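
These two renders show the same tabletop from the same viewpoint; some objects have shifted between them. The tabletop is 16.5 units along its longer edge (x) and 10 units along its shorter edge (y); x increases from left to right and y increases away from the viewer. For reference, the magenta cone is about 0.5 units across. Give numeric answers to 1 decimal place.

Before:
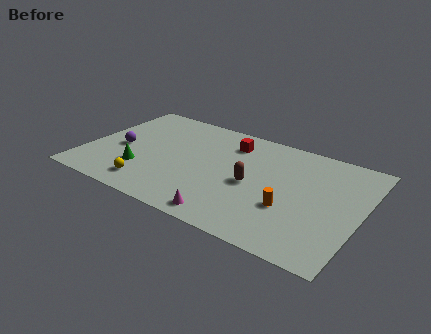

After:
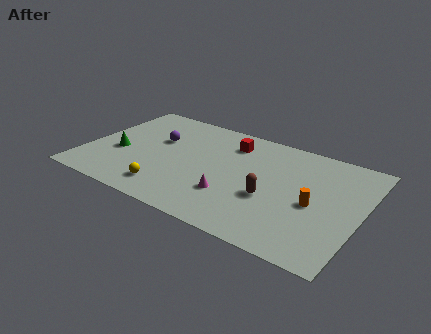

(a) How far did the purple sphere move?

2.7

The purple sphere moved from about (2.0, 4.5) to (4.0, 6.3), a distance of √(2.0² + 1.8²) ≈ 2.7.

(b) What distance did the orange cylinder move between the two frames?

1.6

The orange cylinder moved from about (12.5, 3.5) to (13.8, 4.5), a distance of √(1.3² + 1.0²) ≈ 1.6.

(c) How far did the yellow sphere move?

1.1

The yellow sphere was near (4.3, 1.7) before and (5.4, 1.8) after, so it travelled √(1.1² + 0.1²) ≈ 1.1 units.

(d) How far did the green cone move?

1.9

The green cone was near (3.6, 2.9) before and (2.0, 4.0) after, so it travelled √(1.6² + 1.1²) ≈ 1.9 units.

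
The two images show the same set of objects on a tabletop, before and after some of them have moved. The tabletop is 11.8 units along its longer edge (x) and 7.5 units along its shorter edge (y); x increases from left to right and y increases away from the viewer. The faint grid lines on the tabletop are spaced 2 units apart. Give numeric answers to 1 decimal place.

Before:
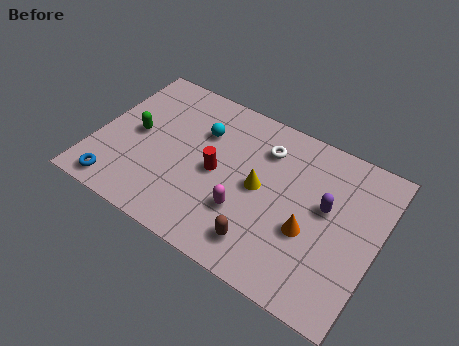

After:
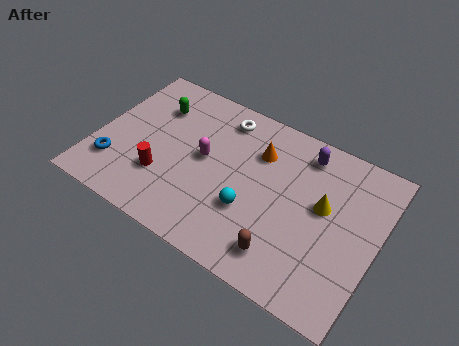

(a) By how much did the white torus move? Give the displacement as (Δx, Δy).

(-1.9, 0.6)

The white torus started near (6.8, 5.7) and ended near (4.9, 6.3).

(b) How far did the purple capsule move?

2.3

The purple capsule moved from about (9.6, 4.3) to (8.4, 6.3), a distance of √(1.2² + 2.0²) ≈ 2.3.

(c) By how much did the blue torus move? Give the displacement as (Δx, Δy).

(-0.3, 1.0)

The blue torus started near (1.3, 0.9) and ended near (1.0, 1.9).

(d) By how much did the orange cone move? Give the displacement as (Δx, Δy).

(-2.5, 2.5)

From the two frames, the orange cone sits at roughly (9.1, 2.9) before and (6.6, 5.4) after.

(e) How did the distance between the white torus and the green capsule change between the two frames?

-2.6

Before: roughly 5.5 units apart; after: 2.9. That's 2.6 units closer together.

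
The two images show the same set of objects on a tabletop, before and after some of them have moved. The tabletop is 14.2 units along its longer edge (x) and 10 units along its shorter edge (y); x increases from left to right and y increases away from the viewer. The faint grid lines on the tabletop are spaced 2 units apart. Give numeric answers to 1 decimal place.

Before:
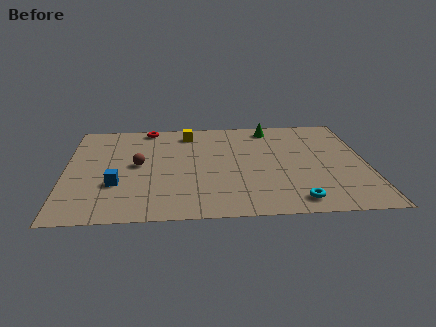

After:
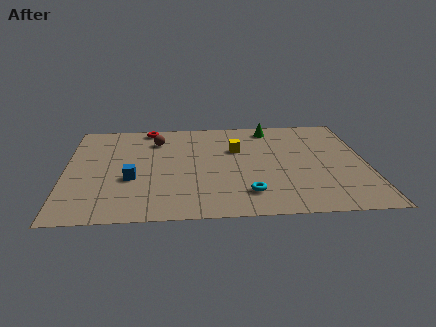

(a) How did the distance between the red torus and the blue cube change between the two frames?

-0.6

Before: roughly 6.0 units apart; after: 5.4. That's 0.6 units closer together.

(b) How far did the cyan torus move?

2.3

The cyan torus was near (10.7, 1.3) before and (8.5, 2.1) after, so it travelled √(2.2² + 0.8²) ≈ 2.3 units.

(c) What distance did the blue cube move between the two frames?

0.9

From (2.4, 3.3) to (3.1, 3.8), the blue cube covered √(0.7² + 0.5²) ≈ 0.9 units.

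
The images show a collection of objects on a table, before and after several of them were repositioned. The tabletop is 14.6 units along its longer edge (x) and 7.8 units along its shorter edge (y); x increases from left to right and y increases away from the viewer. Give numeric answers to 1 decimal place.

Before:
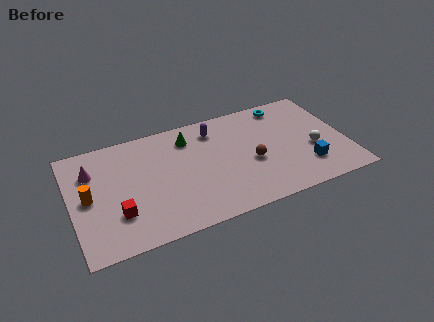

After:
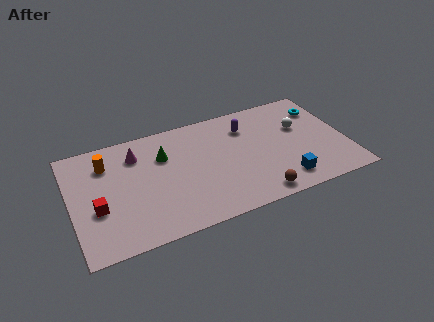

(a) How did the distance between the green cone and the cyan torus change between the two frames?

+3.3

Before: roughly 5.3 units apart; after: 8.6. That's 3.3 units further apart.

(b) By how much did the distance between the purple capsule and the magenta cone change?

-0.7

The distance was about 6.6 in the first image and 5.9 in the second, so they moved 0.7 units closer together.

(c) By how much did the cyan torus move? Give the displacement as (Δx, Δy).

(1.9, -0.9)

The cyan torus started near (11.7, 6.8) and ended near (13.6, 5.9).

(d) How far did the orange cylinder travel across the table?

2.3

From (0.9, 3.9) to (2.0, 5.9), the orange cylinder covered √(1.1² + 2.0²) ≈ 2.3 units.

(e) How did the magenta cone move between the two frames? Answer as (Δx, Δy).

(2.4, 0.4)

From the two frames, the magenta cone sits at roughly (1.2, 5.6) before and (3.6, 6.0) after.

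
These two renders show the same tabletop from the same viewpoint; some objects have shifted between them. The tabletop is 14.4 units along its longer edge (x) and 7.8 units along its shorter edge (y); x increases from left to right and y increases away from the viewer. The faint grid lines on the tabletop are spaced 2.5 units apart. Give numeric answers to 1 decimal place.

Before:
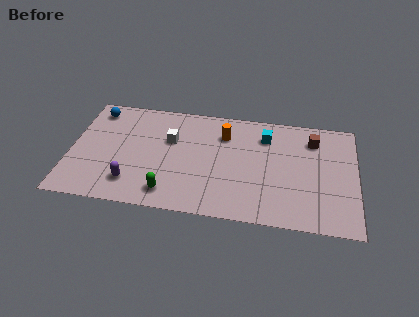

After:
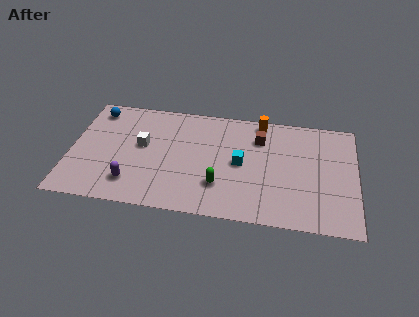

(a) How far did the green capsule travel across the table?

2.7

From (5.1, 1.3) to (7.6, 2.2), the green capsule covered √(2.5² + 0.9²) ≈ 2.7 units.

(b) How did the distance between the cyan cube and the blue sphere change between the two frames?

-0.7

Before: roughly 8.7 units apart; after: 8.0. That's 0.7 units closer together.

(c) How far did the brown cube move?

2.7

From (12.2, 6.1) to (9.5, 5.8), the brown cube covered √(2.7² + 0.3²) ≈ 2.7 units.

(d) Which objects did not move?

the blue sphere and the purple capsule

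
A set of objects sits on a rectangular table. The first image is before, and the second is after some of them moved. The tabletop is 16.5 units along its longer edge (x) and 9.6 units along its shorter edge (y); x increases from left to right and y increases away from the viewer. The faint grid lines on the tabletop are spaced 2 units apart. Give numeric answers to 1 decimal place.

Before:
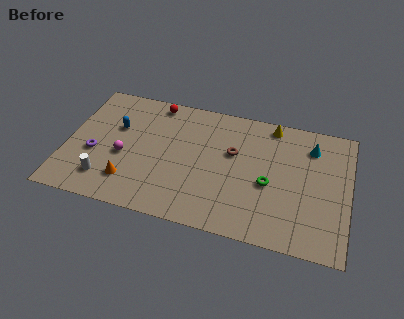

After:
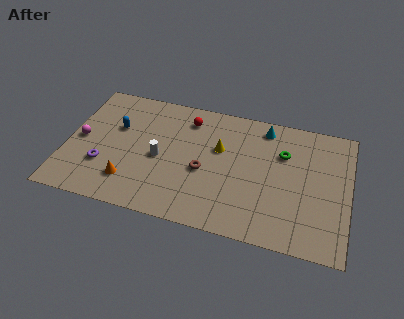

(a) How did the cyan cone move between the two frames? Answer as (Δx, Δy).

(-2.8, 0.8)

The cyan cone started near (14.2, 7.5) and ended near (11.4, 8.3).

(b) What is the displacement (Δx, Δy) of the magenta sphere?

(-2.6, 0.7)

The magenta sphere was at about (3.4, 4.0) and moved to about (0.8, 4.7).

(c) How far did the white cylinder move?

3.8

The white cylinder moved from about (2.5, 2.0) to (5.5, 4.4), a distance of √(3.0² + 2.4²) ≈ 3.8.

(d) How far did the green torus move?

2.6

The green torus moved from about (11.9, 4.1) to (12.6, 6.6), a distance of √(0.7² + 2.5²) ≈ 2.6.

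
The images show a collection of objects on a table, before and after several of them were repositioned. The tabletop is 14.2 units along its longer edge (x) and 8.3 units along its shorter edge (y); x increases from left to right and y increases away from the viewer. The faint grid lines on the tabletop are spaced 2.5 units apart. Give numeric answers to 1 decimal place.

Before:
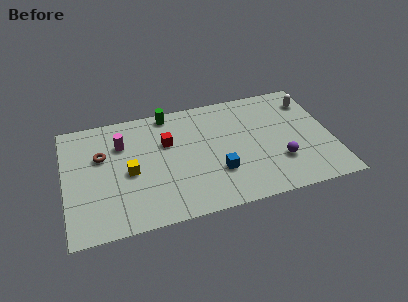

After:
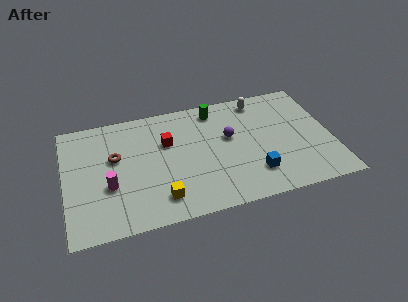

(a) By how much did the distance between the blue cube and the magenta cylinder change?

+1.8

Before: roughly 5.9 units apart; after: 7.7. That's 1.8 units further apart.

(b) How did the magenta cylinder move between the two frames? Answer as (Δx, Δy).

(-0.8, -2.8)

The magenta cylinder started near (3.1, 5.9) and ended near (2.3, 3.1).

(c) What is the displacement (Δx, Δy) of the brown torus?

(0.7, -0.3)

The brown torus was at about (2.0, 5.3) and moved to about (2.7, 5.0).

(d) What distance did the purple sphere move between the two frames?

3.5

The purple sphere moved from about (11.3, 2.5) to (8.8, 4.9), a distance of √(2.5² + 2.4²) ≈ 3.5.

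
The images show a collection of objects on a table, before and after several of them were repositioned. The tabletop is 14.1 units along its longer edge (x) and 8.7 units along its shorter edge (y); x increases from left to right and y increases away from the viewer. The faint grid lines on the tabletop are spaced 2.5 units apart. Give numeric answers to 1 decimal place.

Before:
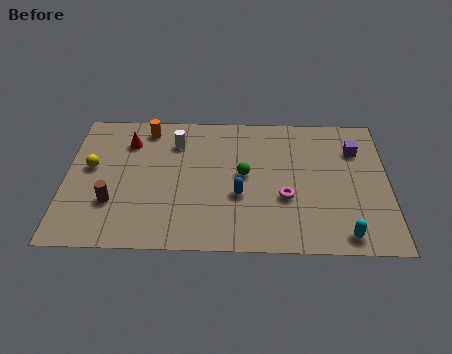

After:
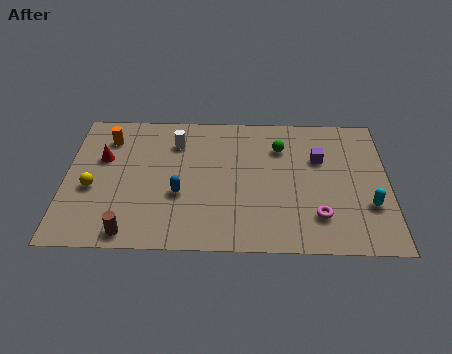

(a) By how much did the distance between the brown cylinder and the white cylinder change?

+1.3

Before: roughly 4.7 units apart; after: 6.0. That's 1.3 units further apart.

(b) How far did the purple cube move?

1.7

From (12.7, 6.3) to (11.1, 5.7), the purple cube covered √(1.6² + 0.6²) ≈ 1.7 units.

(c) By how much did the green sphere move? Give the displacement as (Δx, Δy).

(1.6, 1.8)

The green sphere started near (7.8, 4.6) and ended near (9.4, 6.4).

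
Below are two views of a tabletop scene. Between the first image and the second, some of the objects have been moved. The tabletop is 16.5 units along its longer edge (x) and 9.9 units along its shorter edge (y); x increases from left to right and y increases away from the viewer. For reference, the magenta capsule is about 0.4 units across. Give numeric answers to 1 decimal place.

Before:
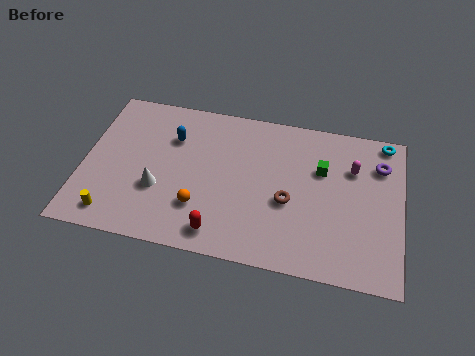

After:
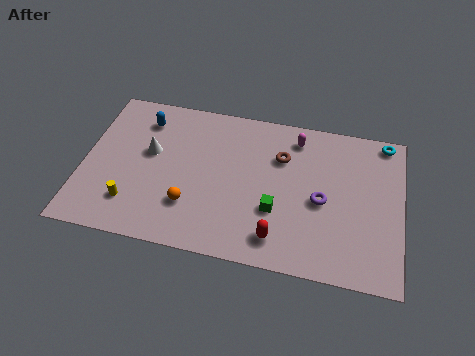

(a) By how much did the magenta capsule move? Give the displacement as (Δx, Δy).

(-3.0, 1.4)

The magenta capsule was at about (13.9, 6.9) and moved to about (10.9, 8.3).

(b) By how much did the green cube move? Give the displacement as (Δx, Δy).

(-2.2, -3.1)

From the two frames, the green cube sits at roughly (12.3, 6.5) before and (10.1, 3.4) after.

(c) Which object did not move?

the cyan torus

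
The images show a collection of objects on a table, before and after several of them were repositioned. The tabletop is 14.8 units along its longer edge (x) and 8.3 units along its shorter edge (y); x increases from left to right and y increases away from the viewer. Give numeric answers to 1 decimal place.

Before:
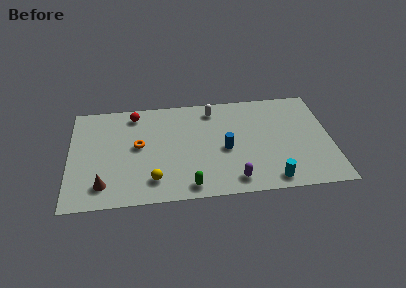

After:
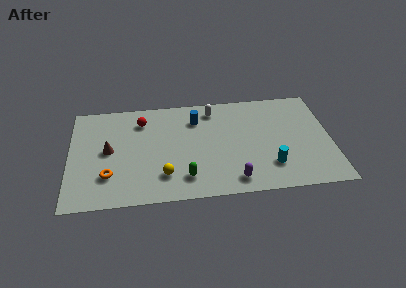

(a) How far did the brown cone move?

2.7

From (1.9, 1.6) to (2.2, 4.3), the brown cone covered √(0.3² + 2.7²) ≈ 2.7 units.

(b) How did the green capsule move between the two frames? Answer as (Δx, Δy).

(-0.2, 0.7)

The green capsule started near (6.7, 1.0) and ended near (6.5, 1.7).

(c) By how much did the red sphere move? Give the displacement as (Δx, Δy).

(0.4, -0.6)

The red sphere was at about (3.7, 7.1) and moved to about (4.1, 6.5).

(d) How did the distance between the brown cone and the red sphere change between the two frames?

-2.9

They were about 5.8 units apart before and 2.9 after — 2.9 units closer together.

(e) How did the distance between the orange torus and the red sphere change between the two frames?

+2.0

Before: roughly 2.6 units apart; after: 4.6. That's 2.0 units further apart.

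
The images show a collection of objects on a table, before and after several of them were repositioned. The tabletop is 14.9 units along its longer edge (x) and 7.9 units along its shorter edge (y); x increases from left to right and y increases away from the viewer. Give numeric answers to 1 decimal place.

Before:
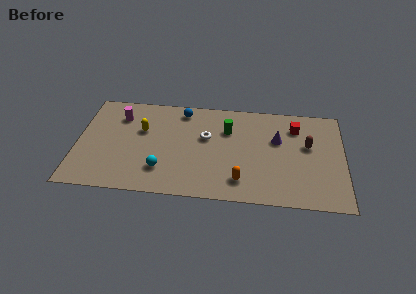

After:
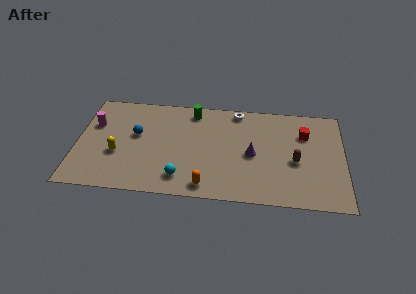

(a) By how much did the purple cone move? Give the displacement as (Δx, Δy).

(-1.4, -1.3)

The purple cone started near (11.2, 5.0) and ended near (9.8, 3.7).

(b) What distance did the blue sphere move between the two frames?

3.3

From (5.8, 6.8) to (3.3, 4.6), the blue sphere covered √(2.5² + 2.2²) ≈ 3.3 units.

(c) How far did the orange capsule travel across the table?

2.0

The orange capsule moved from about (9.2, 1.6) to (7.3, 1.0), a distance of √(1.9² + 0.6²) ≈ 2.0.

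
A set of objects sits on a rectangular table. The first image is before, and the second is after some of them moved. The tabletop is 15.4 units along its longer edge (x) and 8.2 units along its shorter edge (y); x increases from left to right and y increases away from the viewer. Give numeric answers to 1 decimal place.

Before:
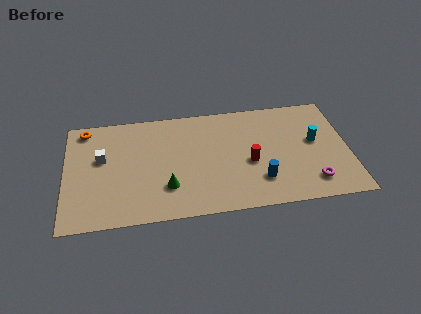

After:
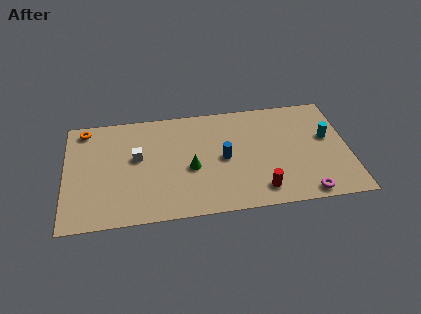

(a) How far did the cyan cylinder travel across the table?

0.7

The cyan cylinder was near (13.6, 4.6) before and (14.3, 4.8) after, so it travelled √(0.7² + 0.2²) ≈ 0.7 units.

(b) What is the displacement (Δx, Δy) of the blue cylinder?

(-1.9, 1.9)

The blue cylinder was at about (10.5, 2.1) and moved to about (8.6, 4.0).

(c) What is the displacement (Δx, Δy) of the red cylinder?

(0.5, -2.1)

The red cylinder was at about (10.0, 3.5) and moved to about (10.5, 1.4).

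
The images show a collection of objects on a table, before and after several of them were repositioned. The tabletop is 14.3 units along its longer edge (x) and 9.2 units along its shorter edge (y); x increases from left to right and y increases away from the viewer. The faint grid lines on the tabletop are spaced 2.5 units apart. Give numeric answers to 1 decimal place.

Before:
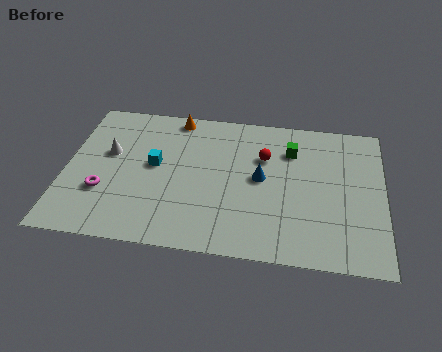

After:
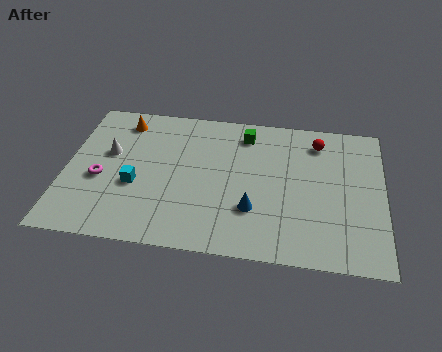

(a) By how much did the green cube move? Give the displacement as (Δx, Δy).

(-2.1, 0.8)

From the two frames, the green cube sits at roughly (10.1, 6.8) before and (8.0, 7.6) after.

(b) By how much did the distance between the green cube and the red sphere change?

+2.0

The distance was about 1.3 in the first image and 3.3 in the second, so they moved 2.0 units further apart.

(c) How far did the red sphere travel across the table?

2.7

From (8.9, 6.2) to (11.3, 7.5), the red sphere covered √(2.4² + 1.3²) ≈ 2.7 units.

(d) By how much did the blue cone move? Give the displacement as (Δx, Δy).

(-0.3, -2.0)

From the two frames, the blue cone sits at roughly (8.8, 4.8) before and (8.5, 2.8) after.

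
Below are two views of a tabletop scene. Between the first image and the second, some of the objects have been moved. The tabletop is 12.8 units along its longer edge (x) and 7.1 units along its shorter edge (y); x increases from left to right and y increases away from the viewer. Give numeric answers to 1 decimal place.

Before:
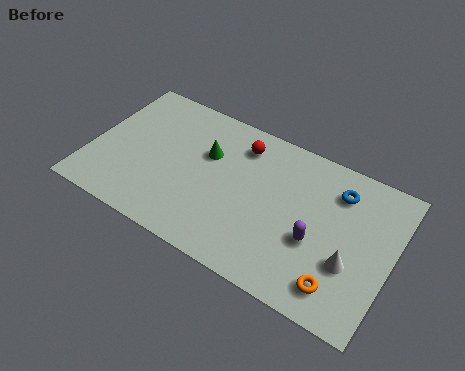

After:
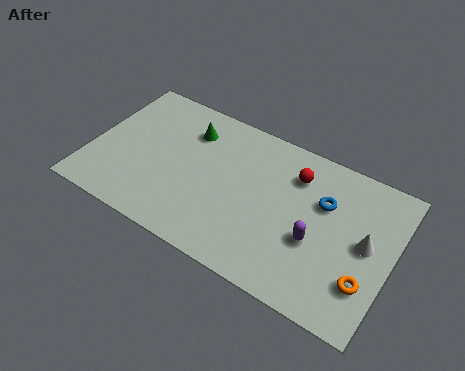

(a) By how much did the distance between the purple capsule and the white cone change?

+0.7

The distance was about 1.5 in the first image and 2.2 in the second, so they moved 0.7 units further apart.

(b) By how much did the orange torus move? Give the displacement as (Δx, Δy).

(1.0, 0.7)

The orange torus was at about (10.9, 1.3) and moved to about (11.9, 2.0).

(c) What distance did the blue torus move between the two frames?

0.9

From (10.3, 5.5) to (9.8, 4.7), the blue torus covered √(0.5² + 0.8²) ≈ 0.9 units.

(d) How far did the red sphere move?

2.4

The red sphere moved from about (6.1, 5.7) to (8.5, 5.4), a distance of √(2.4² + 0.3²) ≈ 2.4.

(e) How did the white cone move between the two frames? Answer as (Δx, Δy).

(0.5, 1.2)

The white cone started near (11.2, 2.5) and ended near (11.7, 3.7).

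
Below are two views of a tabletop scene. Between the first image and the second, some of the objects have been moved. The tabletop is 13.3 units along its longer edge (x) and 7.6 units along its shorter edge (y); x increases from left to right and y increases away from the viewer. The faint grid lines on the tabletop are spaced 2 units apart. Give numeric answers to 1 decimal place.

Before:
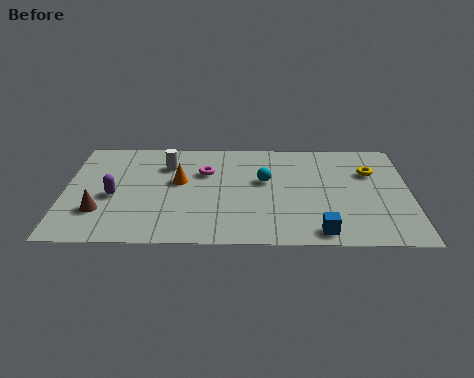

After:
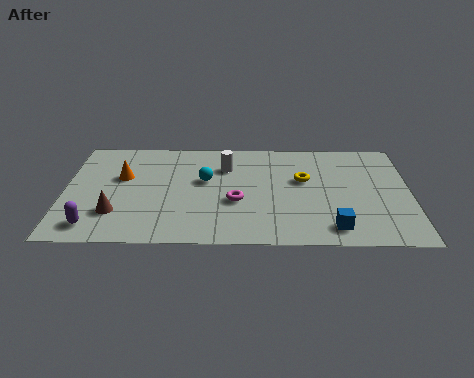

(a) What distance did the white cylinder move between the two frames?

2.3

The white cylinder moved from about (3.9, 5.6) to (6.2, 5.5), a distance of √(2.3² + 0.1²) ≈ 2.3.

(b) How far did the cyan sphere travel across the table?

2.3

The cyan sphere was near (7.7, 4.5) before and (5.4, 4.5) after, so it travelled √(2.3² + 0.0²) ≈ 2.3 units.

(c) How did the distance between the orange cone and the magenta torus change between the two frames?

+3.5

The distance was about 1.2 in the first image and 4.7 in the second, so they moved 3.5 units further apart.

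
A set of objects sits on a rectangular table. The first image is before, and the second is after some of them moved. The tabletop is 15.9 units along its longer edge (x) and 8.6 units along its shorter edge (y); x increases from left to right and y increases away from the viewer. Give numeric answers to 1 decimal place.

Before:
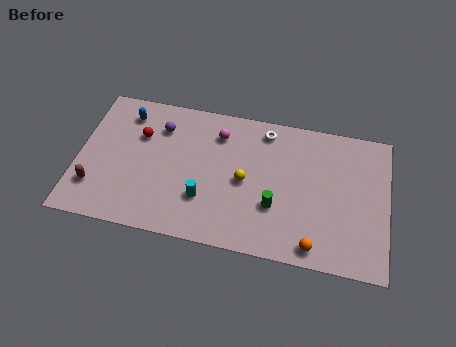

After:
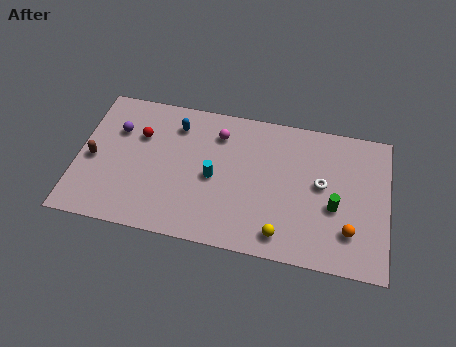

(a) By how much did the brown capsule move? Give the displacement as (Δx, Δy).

(-0.2, 1.7)

The brown capsule started near (1.0, 2.2) and ended near (0.8, 3.9).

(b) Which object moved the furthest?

the white torus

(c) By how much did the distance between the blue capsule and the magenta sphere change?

-2.6

Before: roughly 4.8 units apart; after: 2.2. That's 2.6 units closer together.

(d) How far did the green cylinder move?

3.1

The green cylinder moved from about (10.2, 2.9) to (13.2, 3.5), a distance of √(3.0² + 0.6²) ≈ 3.1.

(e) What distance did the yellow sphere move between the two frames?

3.4

The yellow sphere was near (8.6, 4.1) before and (10.6, 1.3) after, so it travelled √(2.0² + 2.8²) ≈ 3.4 units.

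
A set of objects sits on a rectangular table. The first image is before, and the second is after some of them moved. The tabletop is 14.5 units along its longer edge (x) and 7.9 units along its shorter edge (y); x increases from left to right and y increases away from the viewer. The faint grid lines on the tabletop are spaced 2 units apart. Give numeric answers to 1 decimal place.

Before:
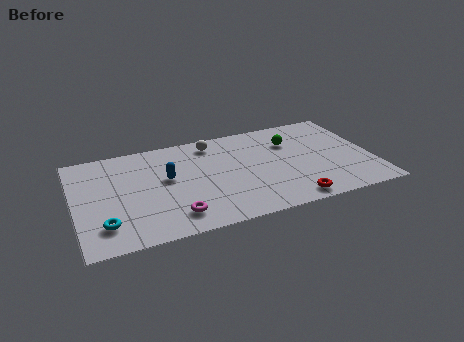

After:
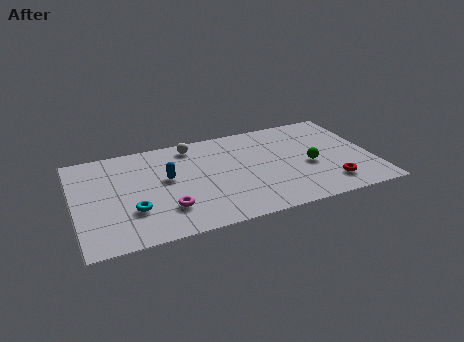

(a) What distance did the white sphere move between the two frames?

1.0

The white sphere was near (6.9, 6.7) before and (5.9, 6.8) after, so it travelled √(1.0² + 0.1²) ≈ 1.0 units.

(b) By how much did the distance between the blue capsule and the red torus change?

+1.5

The distance was about 6.7 in the first image and 8.2 in the second, so they moved 1.5 units further apart.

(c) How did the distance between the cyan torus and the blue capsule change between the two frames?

-1.5

They were about 4.2 units apart before and 2.7 after — 1.5 units closer together.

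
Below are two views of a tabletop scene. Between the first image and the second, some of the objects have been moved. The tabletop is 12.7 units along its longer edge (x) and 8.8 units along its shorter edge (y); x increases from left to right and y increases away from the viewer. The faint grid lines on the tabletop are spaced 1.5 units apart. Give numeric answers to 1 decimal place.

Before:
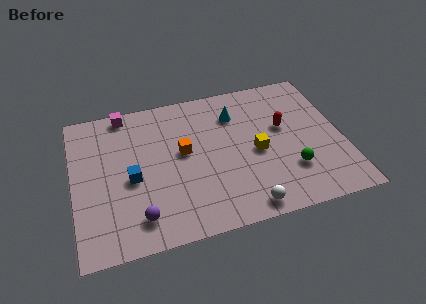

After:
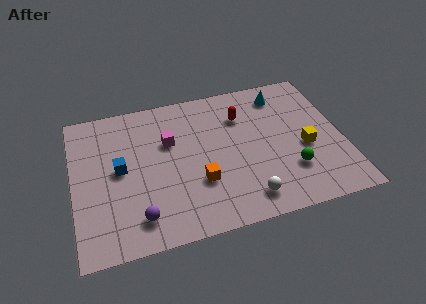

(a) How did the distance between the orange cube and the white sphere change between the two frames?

-2.2

The distance was about 4.8 in the first image and 2.6 in the second, so they moved 2.2 units closer together.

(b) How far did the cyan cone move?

2.4

From (7.8, 6.6) to (10.1, 7.3), the cyan cone covered √(2.3² + 0.7²) ≈ 2.4 units.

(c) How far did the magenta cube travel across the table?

3.0

The magenta cube moved from about (2.6, 8.0) to (4.6, 5.7), a distance of √(2.0² + 2.3²) ≈ 3.0.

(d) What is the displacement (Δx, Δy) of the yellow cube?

(2.3, -0.3)

From the two frames, the yellow cube sits at roughly (8.6, 4.0) before and (10.9, 3.7) after.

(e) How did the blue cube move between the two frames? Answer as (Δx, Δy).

(-0.5, 0.7)

The blue cube was at about (2.7, 3.9) and moved to about (2.2, 4.6).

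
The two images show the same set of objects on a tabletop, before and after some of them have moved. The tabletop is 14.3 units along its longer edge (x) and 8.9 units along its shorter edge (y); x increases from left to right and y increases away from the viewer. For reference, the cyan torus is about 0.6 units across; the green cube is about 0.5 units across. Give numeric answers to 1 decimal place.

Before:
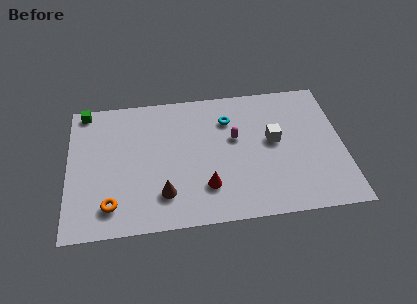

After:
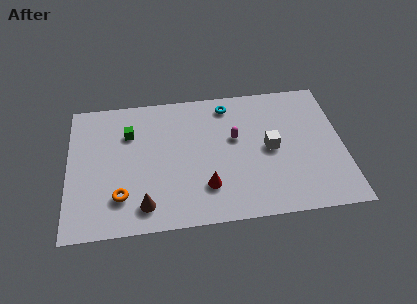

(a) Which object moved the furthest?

the green cube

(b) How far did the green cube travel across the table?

2.9

The green cube was near (0.9, 8.1) before and (3.2, 6.3) after, so it travelled √(2.3² + 1.8²) ≈ 2.9 units.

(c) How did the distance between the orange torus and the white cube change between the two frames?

-1.0

They were about 9.1 units apart before and 8.1 after — 1.0 units closer together.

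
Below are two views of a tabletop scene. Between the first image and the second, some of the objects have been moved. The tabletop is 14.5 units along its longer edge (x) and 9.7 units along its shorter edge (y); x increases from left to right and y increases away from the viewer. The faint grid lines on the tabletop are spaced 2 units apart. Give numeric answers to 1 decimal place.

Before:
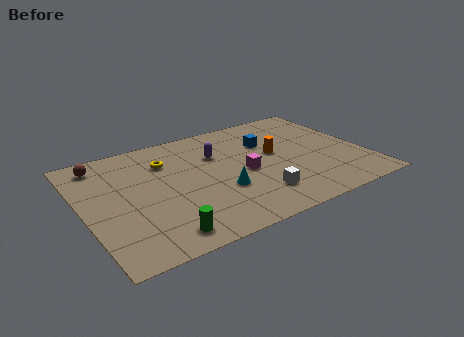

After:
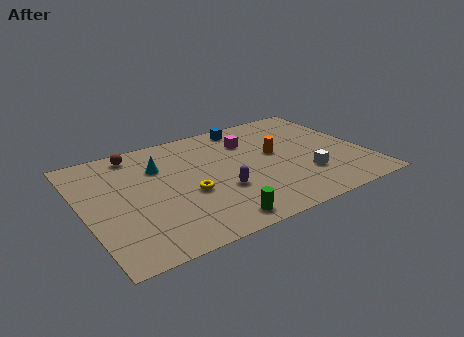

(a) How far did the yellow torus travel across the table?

3.3

The yellow torus was near (4.5, 7.1) before and (5.2, 3.9) after, so it travelled √(0.7² + 3.2²) ≈ 3.3 units.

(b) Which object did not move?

the orange cylinder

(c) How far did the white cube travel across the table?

2.7

The white cube moved from about (8.5, 2.2) to (11.1, 2.8), a distance of √(2.6² + 0.6²) ≈ 2.7.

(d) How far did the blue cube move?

2.2

From (9.8, 6.6) to (9.0, 8.6), the blue cube covered √(0.8² + 2.0²) ≈ 2.2 units.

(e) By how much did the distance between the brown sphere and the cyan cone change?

-5.4

The distance was about 7.4 in the first image and 2.0 in the second, so they moved 5.4 units closer together.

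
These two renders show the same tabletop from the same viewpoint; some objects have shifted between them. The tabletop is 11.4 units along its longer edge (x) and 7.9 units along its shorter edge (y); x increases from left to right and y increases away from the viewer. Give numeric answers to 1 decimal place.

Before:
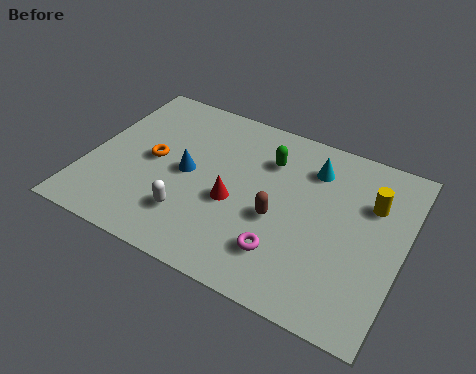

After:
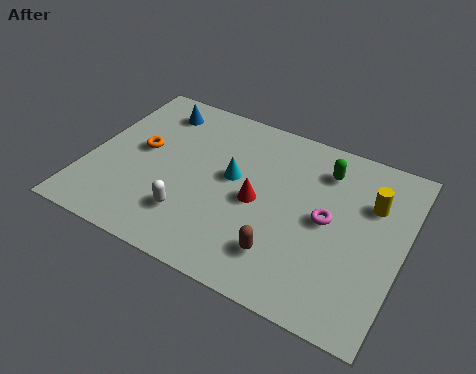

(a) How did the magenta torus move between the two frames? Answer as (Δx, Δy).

(1.3, 2.1)

The magenta torus started near (7.4, 1.9) and ended near (8.7, 4.0).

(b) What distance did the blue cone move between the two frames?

3.1

The blue cone was near (3.6, 3.9) before and (2.0, 6.5) after, so it travelled √(1.6² + 2.6²) ≈ 3.1 units.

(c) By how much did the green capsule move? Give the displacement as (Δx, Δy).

(2.0, 0.4)

The green capsule started near (6.3, 5.8) and ended near (8.3, 6.2).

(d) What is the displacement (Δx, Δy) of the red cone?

(0.8, 0.4)

The red cone was at about (5.4, 3.3) and moved to about (6.2, 3.7).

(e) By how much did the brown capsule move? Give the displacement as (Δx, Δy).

(0.4, -1.5)

From the two frames, the brown capsule sits at roughly (7.0, 3.3) before and (7.4, 1.8) after.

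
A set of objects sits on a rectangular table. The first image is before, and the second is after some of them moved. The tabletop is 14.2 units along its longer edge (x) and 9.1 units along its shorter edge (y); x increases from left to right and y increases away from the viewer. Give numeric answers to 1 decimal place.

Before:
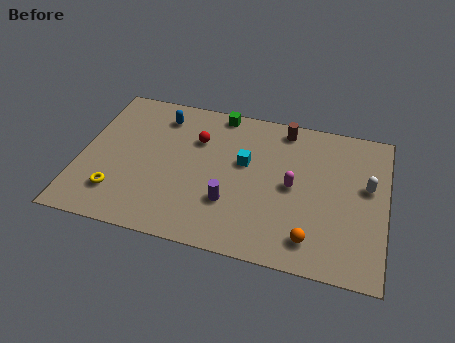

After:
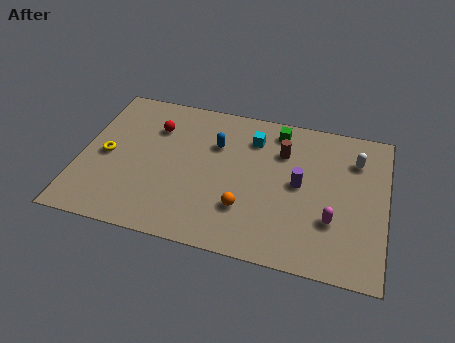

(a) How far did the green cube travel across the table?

2.8

The green cube moved from about (6.2, 8.3) to (9.0, 7.8), a distance of √(2.8² + 0.5²) ≈ 2.8.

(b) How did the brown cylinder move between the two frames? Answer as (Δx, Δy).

(0.0, -1.5)

The brown cylinder started near (9.3, 8.0) and ended near (9.3, 6.5).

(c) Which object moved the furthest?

the purple cylinder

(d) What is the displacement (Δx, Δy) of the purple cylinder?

(3.1, 1.9)

The purple cylinder was at about (7.1, 2.8) and moved to about (10.2, 4.7).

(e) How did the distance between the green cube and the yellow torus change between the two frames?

+1.0

The distance was about 7.5 in the first image and 8.5 in the second, so they moved 1.0 units further apart.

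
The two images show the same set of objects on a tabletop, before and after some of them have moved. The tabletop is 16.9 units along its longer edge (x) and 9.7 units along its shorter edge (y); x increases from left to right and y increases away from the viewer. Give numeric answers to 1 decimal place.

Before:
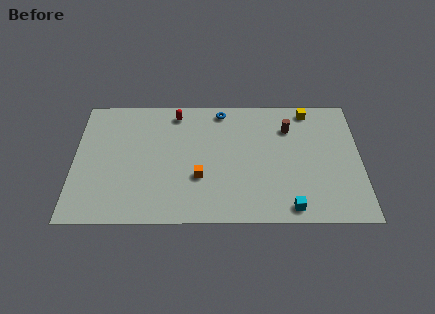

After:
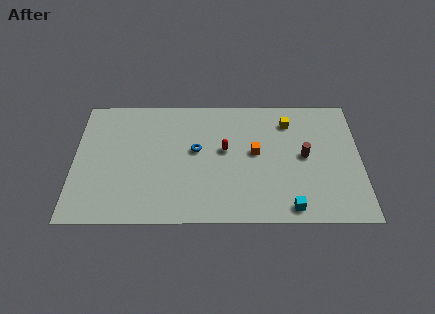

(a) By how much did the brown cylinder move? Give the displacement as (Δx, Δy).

(0.9, -2.2)

The brown cylinder was at about (12.7, 7.2) and moved to about (13.6, 5.0).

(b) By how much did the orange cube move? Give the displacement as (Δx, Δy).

(3.3, 1.9)

The orange cube was at about (7.4, 3.4) and moved to about (10.7, 5.3).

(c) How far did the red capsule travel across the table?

4.1

The red capsule was near (6.0, 8.4) before and (8.9, 5.5) after, so it travelled √(2.9² + 2.9²) ≈ 4.1 units.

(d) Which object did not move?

the cyan cube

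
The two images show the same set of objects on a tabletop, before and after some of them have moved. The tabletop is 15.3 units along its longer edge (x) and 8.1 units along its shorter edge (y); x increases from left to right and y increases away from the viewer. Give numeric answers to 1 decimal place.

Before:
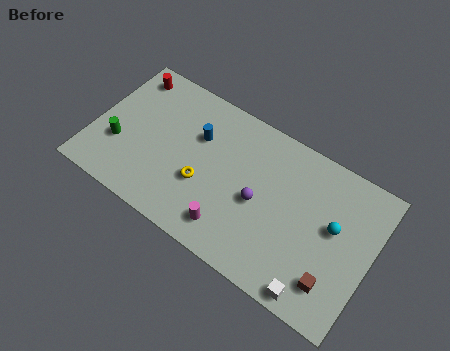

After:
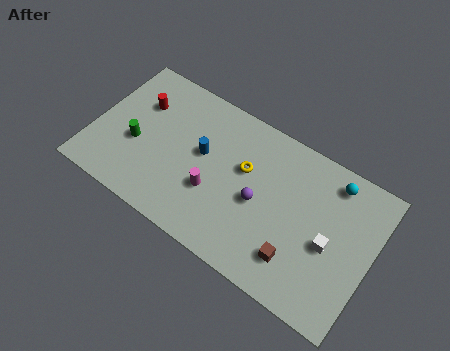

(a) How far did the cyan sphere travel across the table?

2.3

From (13.2, 4.6) to (12.8, 6.9), the cyan sphere covered √(0.4² + 2.3²) ≈ 2.3 units.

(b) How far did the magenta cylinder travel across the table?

1.8

From (8.0, 1.5) to (6.8, 2.9), the magenta cylinder covered √(1.2² + 1.4²) ≈ 1.8 units.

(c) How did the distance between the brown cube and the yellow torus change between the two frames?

-2.9

Before: roughly 7.5 units apart; after: 4.6. That's 2.9 units closer together.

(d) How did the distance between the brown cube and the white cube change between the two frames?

+1.0

They were about 1.3 units apart before and 2.3 after — 1.0 units further apart.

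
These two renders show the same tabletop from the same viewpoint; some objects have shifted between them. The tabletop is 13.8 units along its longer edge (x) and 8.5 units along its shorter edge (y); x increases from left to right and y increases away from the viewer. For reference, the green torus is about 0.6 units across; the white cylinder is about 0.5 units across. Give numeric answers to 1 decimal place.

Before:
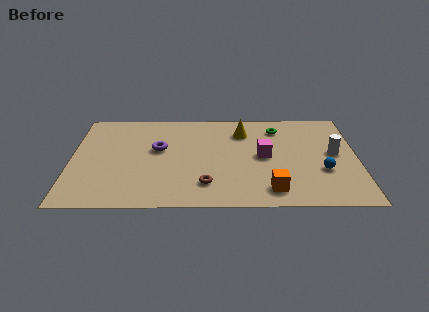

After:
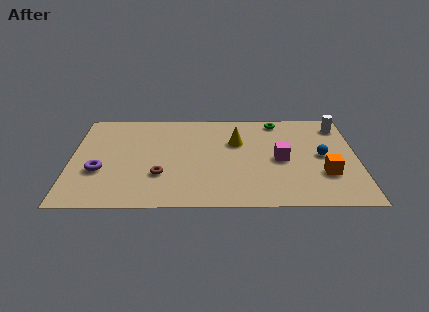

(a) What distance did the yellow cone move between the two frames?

0.9

The yellow cone was near (8.3, 6.5) before and (8.0, 5.6) after, so it travelled √(0.3² + 0.9²) ≈ 0.9 units.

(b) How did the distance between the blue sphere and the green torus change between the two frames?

-0.5

Before: roughly 4.3 units apart; after: 3.8. That's 0.5 units closer together.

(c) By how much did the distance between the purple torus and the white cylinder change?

+3.7

Before: roughly 8.5 units apart; after: 12.2. That's 3.7 units further apart.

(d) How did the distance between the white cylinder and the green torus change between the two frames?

-0.5

Before: roughly 3.5 units apart; after: 3.0. That's 0.5 units closer together.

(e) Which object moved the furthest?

the purple torus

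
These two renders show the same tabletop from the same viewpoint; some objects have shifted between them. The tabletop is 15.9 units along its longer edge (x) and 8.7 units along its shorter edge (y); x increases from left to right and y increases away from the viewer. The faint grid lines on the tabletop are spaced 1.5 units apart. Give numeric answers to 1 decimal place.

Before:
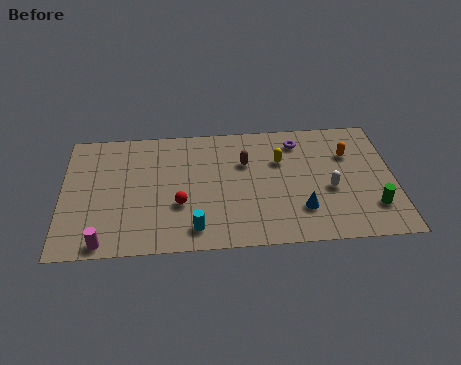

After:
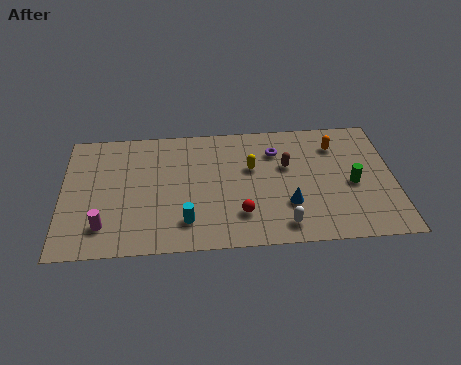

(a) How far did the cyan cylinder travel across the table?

0.6

The cyan cylinder was near (6.3, 1.4) before and (5.9, 1.9) after, so it travelled √(0.4² + 0.5²) ≈ 0.6 units.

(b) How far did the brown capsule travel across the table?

2.0

From (8.8, 5.8) to (10.8, 5.4), the brown capsule covered √(2.0² + 0.4²) ≈ 2.0 units.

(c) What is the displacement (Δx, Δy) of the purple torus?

(-1.1, -0.6)

From the two frames, the purple torus sits at roughly (11.4, 7.1) before and (10.3, 6.5) after.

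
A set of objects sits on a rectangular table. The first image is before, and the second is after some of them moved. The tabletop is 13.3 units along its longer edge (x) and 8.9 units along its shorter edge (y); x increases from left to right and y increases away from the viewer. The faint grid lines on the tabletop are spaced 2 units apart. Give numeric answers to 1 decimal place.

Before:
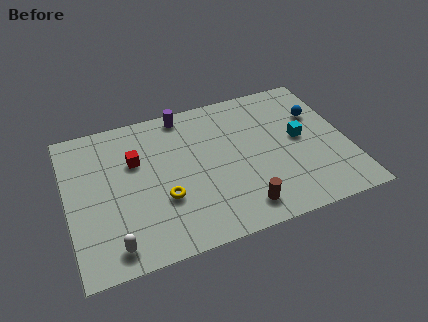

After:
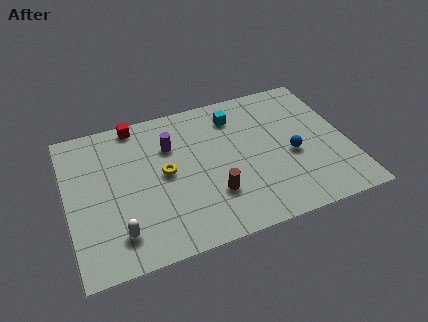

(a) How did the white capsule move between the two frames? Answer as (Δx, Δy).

(0.3, 0.6)

The white capsule started near (1.9, 1.2) and ended near (2.2, 1.8).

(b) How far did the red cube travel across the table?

2.3

From (3.3, 5.8) to (3.5, 8.1), the red cube covered √(0.2² + 2.3²) ≈ 2.3 units.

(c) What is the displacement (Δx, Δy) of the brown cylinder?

(-1.2, 1.2)

The brown cylinder started near (7.9, 1.4) and ended near (6.7, 2.6).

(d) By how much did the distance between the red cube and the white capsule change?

+1.6

The distance was about 4.8 in the first image and 6.4 in the second, so they moved 1.6 units further apart.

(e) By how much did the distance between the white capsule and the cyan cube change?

-1.8

The distance was about 9.8 in the first image and 8.0 in the second, so they moved 1.8 units closer together.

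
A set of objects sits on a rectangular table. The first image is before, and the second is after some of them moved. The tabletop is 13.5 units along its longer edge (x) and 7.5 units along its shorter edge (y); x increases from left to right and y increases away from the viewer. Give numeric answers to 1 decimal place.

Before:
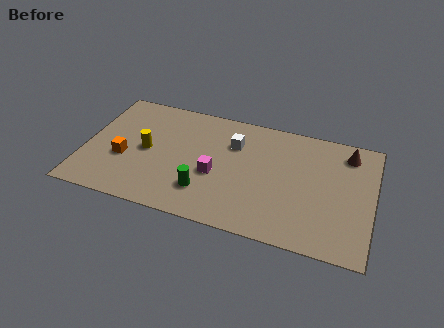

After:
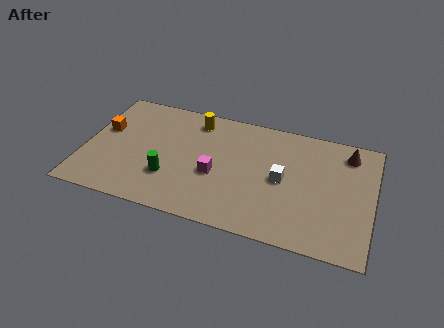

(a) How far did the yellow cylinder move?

3.3

The yellow cylinder moved from about (2.9, 3.7) to (5.0, 6.3), a distance of √(2.1² + 2.6²) ≈ 3.3.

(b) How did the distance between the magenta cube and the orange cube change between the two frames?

+1.3

They were about 4.3 units apart before and 5.6 after — 1.3 units further apart.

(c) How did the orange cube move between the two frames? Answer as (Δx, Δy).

(-1.1, 1.6)

From the two frames, the orange cube sits at roughly (1.9, 2.9) before and (0.8, 4.5) after.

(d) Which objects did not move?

the brown cone and the magenta cube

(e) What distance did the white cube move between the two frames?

2.9

The white cube was near (6.9, 5.3) before and (9.3, 3.7) after, so it travelled √(2.4² + 1.6²) ≈ 2.9 units.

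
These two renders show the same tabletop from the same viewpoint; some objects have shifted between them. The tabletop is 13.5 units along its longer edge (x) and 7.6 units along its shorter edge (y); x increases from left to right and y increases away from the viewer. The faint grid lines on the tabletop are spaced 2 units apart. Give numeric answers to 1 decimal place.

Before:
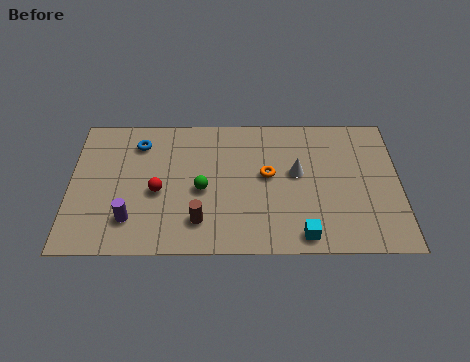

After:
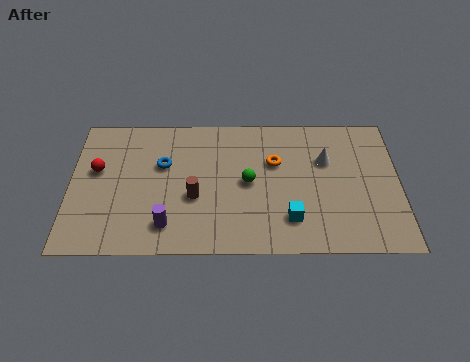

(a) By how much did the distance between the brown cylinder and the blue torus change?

-2.8

They were about 5.0 units apart before and 2.2 after — 2.8 units closer together.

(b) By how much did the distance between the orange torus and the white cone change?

+0.9

The distance was about 1.2 in the first image and 2.1 in the second, so they moved 0.9 units further apart.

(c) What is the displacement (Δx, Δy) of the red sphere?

(-2.5, 1.2)

From the two frames, the red sphere sits at roughly (3.6, 3.3) before and (1.1, 4.5) after.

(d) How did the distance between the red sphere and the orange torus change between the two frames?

+2.7

Before: roughly 4.6 units apart; after: 7.3. That's 2.7 units further apart.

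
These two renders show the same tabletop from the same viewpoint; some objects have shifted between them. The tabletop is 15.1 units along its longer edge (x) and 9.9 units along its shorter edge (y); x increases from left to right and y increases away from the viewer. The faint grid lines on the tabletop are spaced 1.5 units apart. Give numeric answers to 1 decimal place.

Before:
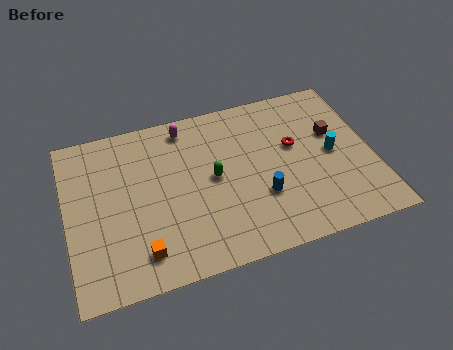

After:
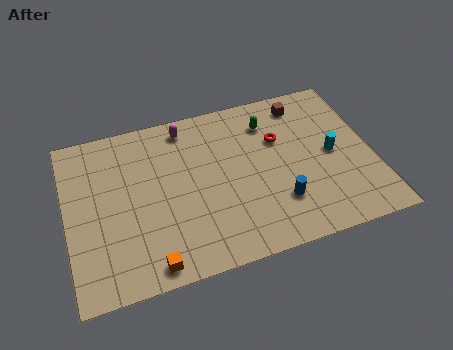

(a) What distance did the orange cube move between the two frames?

0.9

The orange cube was near (3.4, 1.8) before and (3.8, 1.0) after, so it travelled √(0.4² + 0.8²) ≈ 0.9 units.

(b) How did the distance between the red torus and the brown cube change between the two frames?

+0.4

The distance was about 2.0 in the first image and 2.4 in the second, so they moved 0.4 units further apart.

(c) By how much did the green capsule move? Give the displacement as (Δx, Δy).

(3.0, 2.6)

The green capsule started near (7.2, 5.1) and ended near (10.2, 7.7).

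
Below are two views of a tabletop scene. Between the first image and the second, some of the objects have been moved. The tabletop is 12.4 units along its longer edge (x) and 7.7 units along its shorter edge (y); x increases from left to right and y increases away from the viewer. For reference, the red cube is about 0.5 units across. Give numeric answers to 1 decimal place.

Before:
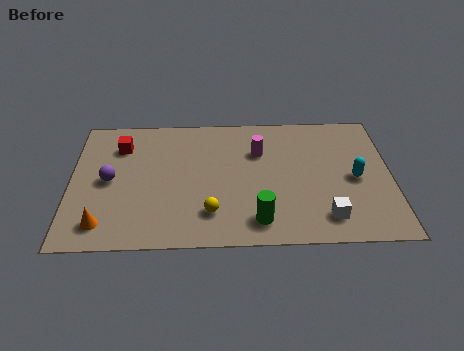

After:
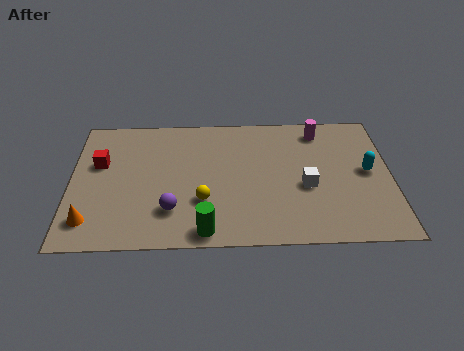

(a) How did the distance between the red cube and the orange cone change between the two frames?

-1.2

The distance was about 4.5 in the first image and 3.3 in the second, so they moved 1.2 units closer together.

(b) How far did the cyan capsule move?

0.6

The cyan capsule moved from about (11.0, 3.6) to (11.5, 4.0), a distance of √(0.5² + 0.4²) ≈ 0.6.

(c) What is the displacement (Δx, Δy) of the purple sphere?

(2.4, -1.8)

The purple sphere was at about (1.5, 3.8) and moved to about (3.9, 2.0).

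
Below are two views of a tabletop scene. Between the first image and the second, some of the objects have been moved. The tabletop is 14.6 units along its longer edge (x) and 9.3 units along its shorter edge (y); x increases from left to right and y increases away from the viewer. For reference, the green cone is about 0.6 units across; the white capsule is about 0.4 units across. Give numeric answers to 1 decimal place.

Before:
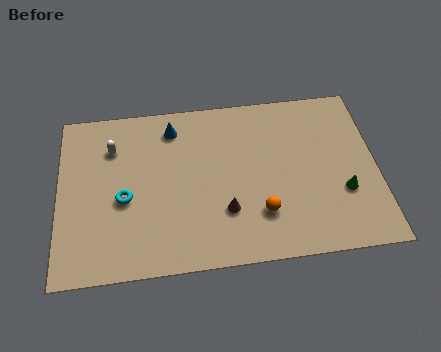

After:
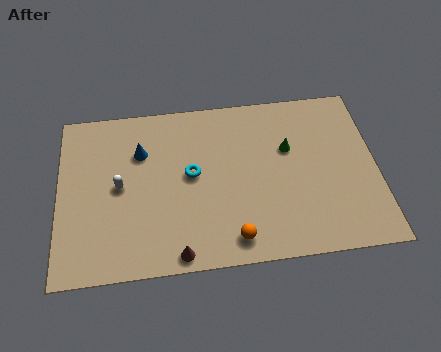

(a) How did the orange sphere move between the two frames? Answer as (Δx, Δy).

(-1.3, -1.2)

The orange sphere started near (9.2, 2.5) and ended near (7.9, 1.3).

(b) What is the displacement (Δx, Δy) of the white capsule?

(0.3, -2.2)

The white capsule started near (2.5, 6.9) and ended near (2.8, 4.7).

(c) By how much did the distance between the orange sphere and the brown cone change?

+0.9

The distance was about 1.6 in the first image and 2.5 in the second, so they moved 0.9 units further apart.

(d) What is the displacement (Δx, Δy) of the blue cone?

(-1.5, -1.2)

The blue cone started near (5.3, 7.7) and ended near (3.8, 6.5).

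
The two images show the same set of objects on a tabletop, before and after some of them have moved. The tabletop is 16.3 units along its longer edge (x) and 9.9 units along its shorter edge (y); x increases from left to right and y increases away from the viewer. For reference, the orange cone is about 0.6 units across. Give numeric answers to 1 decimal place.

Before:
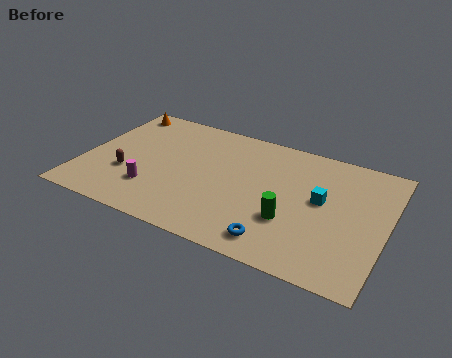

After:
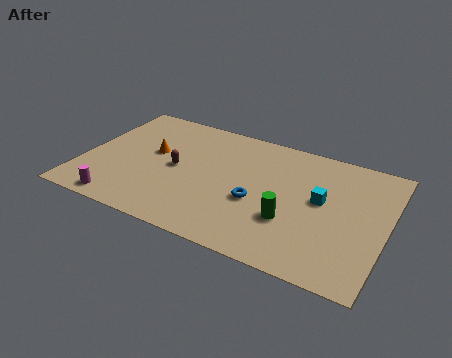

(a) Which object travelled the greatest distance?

the orange cone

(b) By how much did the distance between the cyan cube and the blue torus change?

-0.8

They were about 4.4 units apart before and 3.6 after — 0.8 units closer together.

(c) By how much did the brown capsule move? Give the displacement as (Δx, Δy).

(2.5, 1.5)

The brown capsule started near (2.5, 3.4) and ended near (5.0, 4.9).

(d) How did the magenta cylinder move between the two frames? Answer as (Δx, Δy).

(-1.5, -1.7)

The magenta cylinder was at about (4.0, 2.7) and moved to about (2.5, 1.0).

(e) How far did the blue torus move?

2.9

From (10.9, 1.5) to (9.5, 4.0), the blue torus covered √(1.4² + 2.5²) ≈ 2.9 units.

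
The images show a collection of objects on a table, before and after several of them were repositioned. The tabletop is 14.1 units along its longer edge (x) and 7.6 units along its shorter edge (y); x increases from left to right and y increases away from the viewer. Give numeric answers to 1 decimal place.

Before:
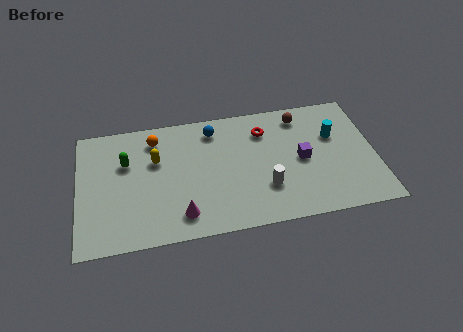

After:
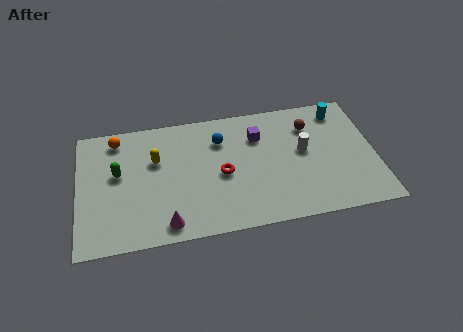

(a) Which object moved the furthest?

the red torus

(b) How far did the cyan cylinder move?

1.6

The cyan cylinder was near (12.2, 4.9) before and (12.6, 6.4) after, so it travelled √(0.4² + 1.5²) ≈ 1.6 units.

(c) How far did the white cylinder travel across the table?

2.7

From (8.8, 2.3) to (10.7, 4.2), the white cylinder covered √(1.9² + 1.9²) ≈ 2.7 units.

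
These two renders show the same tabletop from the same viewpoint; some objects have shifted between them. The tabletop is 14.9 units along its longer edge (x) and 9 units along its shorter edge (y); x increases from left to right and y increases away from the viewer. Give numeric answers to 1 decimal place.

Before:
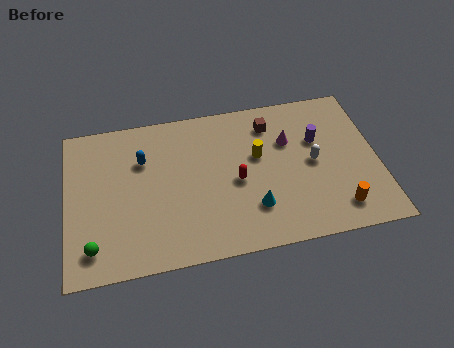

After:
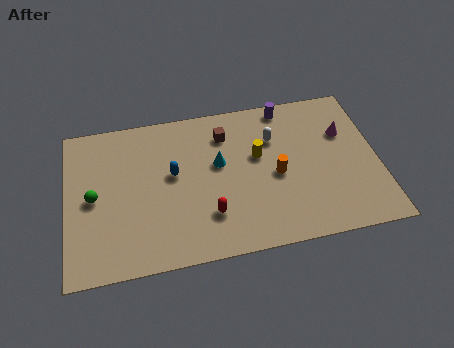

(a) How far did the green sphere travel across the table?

2.8

The green sphere moved from about (1.2, 1.6) to (1.3, 4.4), a distance of √(0.1² + 2.8²) ≈ 2.8.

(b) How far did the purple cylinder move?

2.7

The purple cylinder moved from about (12.1, 5.8) to (10.7, 8.1), a distance of √(1.4² + 2.3²) ≈ 2.7.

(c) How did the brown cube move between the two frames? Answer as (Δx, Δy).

(-2.2, -0.2)

The brown cube started near (9.9, 7.2) and ended near (7.7, 7.0).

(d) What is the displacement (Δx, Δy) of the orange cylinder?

(-2.8, 2.5)

The orange cylinder started near (12.8, 1.6) and ended near (10.0, 4.1).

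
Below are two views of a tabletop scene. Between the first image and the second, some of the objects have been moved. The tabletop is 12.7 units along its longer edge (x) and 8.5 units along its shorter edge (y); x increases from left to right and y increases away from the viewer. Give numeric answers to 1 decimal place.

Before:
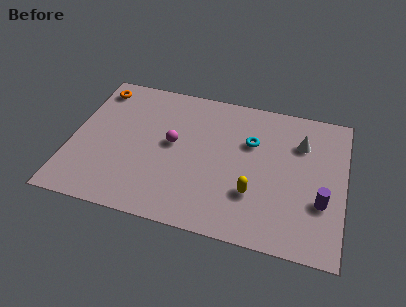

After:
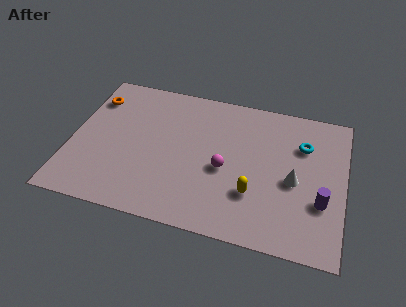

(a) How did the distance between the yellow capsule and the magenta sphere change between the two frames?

-2.6

Before: roughly 4.4 units apart; after: 1.8. That's 2.6 units closer together.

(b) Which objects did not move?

the yellow capsule and the purple cylinder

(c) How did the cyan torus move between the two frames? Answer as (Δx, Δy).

(2.4, 0.4)

From the two frames, the cyan torus sits at roughly (8.3, 5.6) before and (10.7, 6.0) after.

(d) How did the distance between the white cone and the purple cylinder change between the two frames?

-1.8

They were about 3.4 units apart before and 1.6 after — 1.8 units closer together.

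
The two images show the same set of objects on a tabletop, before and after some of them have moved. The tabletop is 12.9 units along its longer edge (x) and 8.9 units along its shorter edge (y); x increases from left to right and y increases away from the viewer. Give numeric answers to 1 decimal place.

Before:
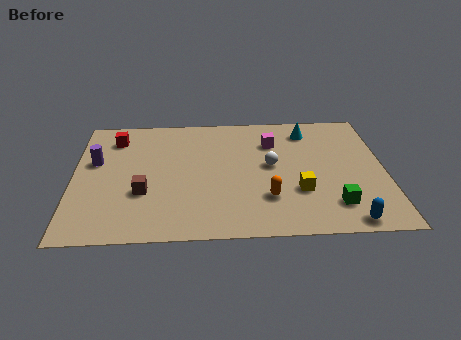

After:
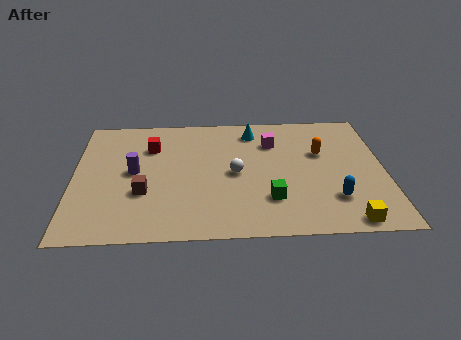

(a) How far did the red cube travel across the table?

1.7

The red cube moved from about (1.7, 7.1) to (3.2, 6.4), a distance of √(1.5² + 0.7²) ≈ 1.7.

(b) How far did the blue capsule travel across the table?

1.6

The blue capsule was near (11.2, 0.8) before and (10.7, 2.3) after, so it travelled √(0.5² + 1.5²) ≈ 1.6 units.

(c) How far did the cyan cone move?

2.3

From (9.8, 7.3) to (7.5, 7.4), the cyan cone covered √(2.3² + 0.1²) ≈ 2.3 units.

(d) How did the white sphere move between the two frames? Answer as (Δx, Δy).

(-1.5, -0.5)

From the two frames, the white sphere sits at roughly (8.2, 4.8) before and (6.7, 4.3) after.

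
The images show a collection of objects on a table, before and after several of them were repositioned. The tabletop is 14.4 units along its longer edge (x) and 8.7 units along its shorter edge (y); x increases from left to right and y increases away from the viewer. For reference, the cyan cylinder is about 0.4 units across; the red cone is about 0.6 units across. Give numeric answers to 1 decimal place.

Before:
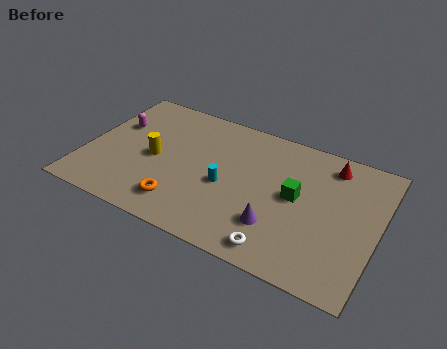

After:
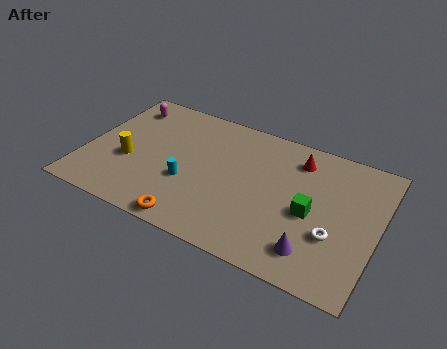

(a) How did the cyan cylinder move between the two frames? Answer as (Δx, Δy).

(-1.8, -0.6)

The cyan cylinder was at about (7.0, 3.8) and moved to about (5.2, 3.2).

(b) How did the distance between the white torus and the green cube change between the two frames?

-2.0

The distance was about 3.5 in the first image and 1.5 in the second, so they moved 2.0 units closer together.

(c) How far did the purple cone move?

2.0

The purple cone moved from about (9.7, 2.4) to (11.6, 1.7), a distance of √(1.9² + 0.7²) ≈ 2.0.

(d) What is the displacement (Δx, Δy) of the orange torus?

(0.7, -0.9)

The orange torus was at about (5.1, 1.7) and moved to about (5.8, 0.8).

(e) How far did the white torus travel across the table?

3.1

The white torus moved from about (10.0, 1.1) to (12.4, 3.0), a distance of √(2.4² + 1.9²) ≈ 3.1.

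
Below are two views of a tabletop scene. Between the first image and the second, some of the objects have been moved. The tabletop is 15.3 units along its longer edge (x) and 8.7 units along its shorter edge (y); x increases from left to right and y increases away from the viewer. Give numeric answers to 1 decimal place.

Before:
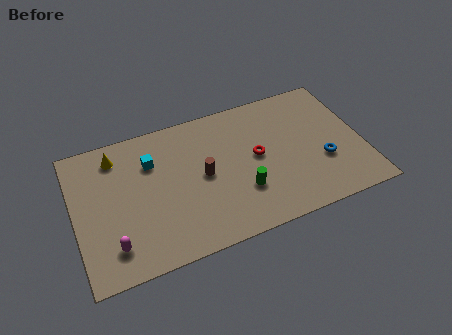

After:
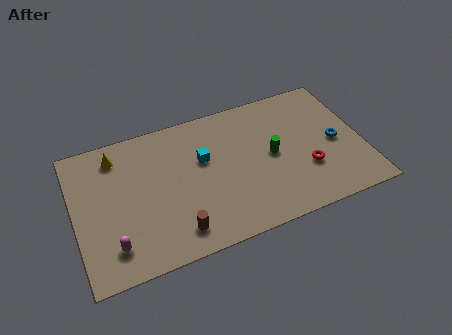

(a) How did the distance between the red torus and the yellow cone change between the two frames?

+3.0

They were about 7.7 units apart before and 10.7 after — 3.0 units further apart.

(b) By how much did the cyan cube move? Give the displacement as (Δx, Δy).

(2.7, -0.8)

The cyan cube was at about (4.2, 6.2) and moved to about (6.9, 5.4).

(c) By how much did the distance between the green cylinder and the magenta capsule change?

+2.1

The distance was about 7.0 in the first image and 9.1 in the second, so they moved 2.1 units further apart.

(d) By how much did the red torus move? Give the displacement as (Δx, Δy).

(2.5, -1.7)

The red torus started near (9.7, 4.6) and ended near (12.2, 2.9).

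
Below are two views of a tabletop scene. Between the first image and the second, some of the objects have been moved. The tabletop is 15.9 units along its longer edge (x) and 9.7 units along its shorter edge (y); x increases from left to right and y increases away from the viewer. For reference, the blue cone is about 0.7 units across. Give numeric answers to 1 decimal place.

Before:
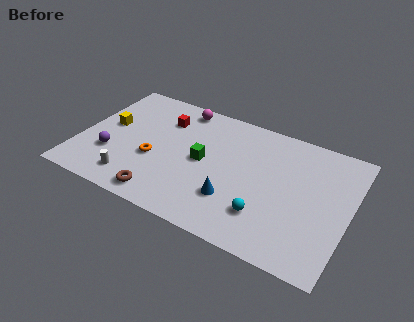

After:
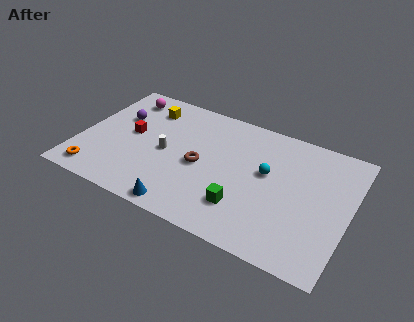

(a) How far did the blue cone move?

3.3

The blue cone moved from about (9.4, 2.8) to (6.7, 0.9), a distance of √(2.7² + 1.9²) ≈ 3.3.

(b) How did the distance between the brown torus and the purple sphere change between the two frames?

+1.6

The distance was about 3.9 in the first image and 5.5 in the second, so they moved 1.6 units further apart.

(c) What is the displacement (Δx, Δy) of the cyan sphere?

(-0.3, 3.1)

The cyan sphere started near (11.3, 2.5) and ended near (11.0, 5.6).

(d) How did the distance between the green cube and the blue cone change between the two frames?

+0.7

The distance was about 3.0 in the first image and 3.7 in the second, so they moved 0.7 units further apart.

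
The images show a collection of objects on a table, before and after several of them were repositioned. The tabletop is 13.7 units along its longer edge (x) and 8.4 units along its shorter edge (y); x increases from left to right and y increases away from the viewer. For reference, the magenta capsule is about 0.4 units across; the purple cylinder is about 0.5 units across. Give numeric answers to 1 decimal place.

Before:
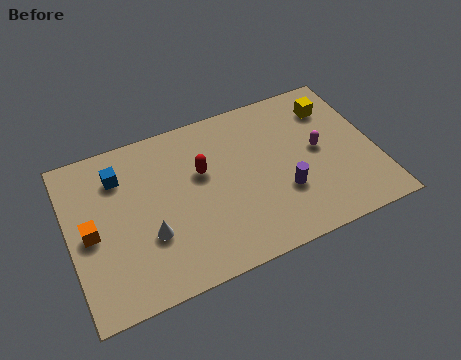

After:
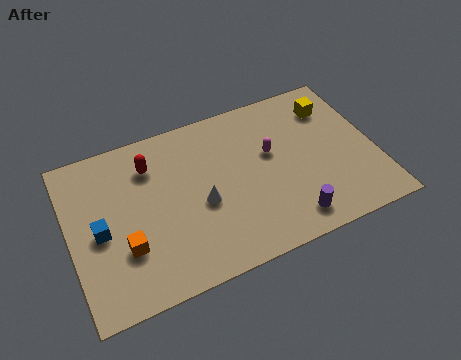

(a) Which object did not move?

the yellow cube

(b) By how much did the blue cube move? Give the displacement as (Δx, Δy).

(-1.1, -2.5)

From the two frames, the blue cube sits at roughly (2.4, 6.4) before and (1.3, 3.9) after.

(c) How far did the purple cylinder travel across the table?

1.5

The purple cylinder moved from about (9.4, 2.8) to (9.5, 1.3), a distance of √(0.1² + 1.5²) ≈ 1.5.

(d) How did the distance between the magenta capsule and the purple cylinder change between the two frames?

+1.3

Before: roughly 2.4 units apart; after: 3.7. That's 1.3 units further apart.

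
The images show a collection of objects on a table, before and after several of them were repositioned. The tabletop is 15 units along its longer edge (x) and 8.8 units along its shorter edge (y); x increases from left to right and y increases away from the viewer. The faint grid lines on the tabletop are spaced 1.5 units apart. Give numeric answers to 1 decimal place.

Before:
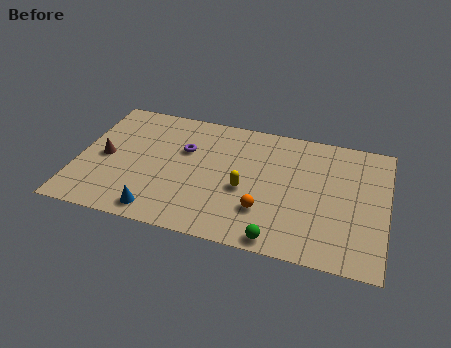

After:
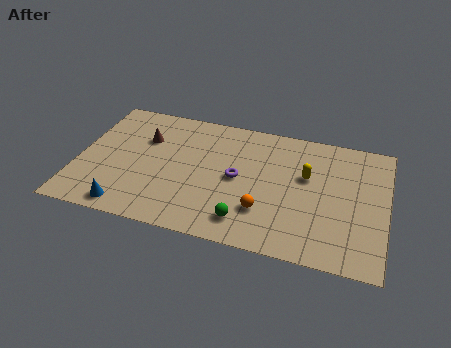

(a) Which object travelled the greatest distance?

the yellow capsule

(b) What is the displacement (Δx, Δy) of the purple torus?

(2.7, -1.3)

The purple torus started near (5.1, 5.7) and ended near (7.8, 4.4).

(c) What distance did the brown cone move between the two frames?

2.5

From (1.3, 4.2) to (3.1, 6.0), the brown cone covered √(1.8² + 1.8²) ≈ 2.5 units.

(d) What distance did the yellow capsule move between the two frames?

3.4

The yellow capsule was near (8.2, 3.7) before and (11.1, 5.4) after, so it travelled √(2.9² + 1.7²) ≈ 3.4 units.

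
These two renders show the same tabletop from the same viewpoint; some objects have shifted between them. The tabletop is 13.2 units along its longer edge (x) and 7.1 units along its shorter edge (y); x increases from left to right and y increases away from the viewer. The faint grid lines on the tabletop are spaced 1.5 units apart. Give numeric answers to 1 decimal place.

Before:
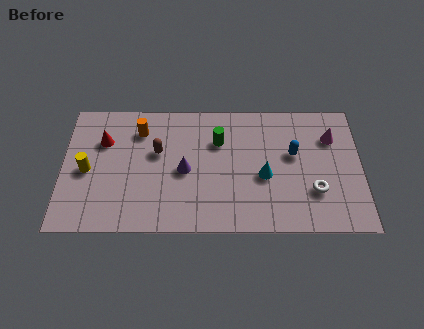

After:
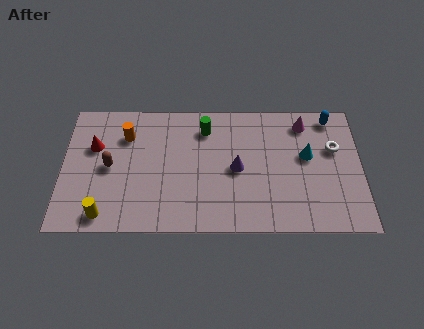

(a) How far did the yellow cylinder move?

2.5

From (1.1, 3.3) to (1.9, 0.9), the yellow cylinder covered √(0.8² + 2.4²) ≈ 2.5 units.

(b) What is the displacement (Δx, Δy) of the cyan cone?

(1.9, 1.1)

The cyan cone started near (8.9, 3.0) and ended near (10.8, 4.1).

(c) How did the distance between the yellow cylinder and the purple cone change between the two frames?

+2.0

They were about 4.3 units apart before and 6.3 after — 2.0 units further apart.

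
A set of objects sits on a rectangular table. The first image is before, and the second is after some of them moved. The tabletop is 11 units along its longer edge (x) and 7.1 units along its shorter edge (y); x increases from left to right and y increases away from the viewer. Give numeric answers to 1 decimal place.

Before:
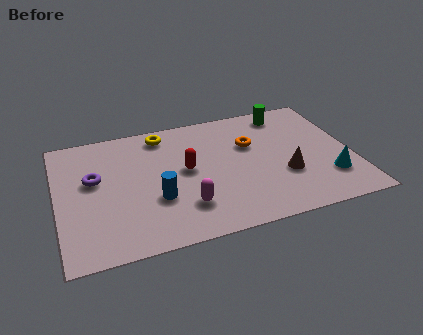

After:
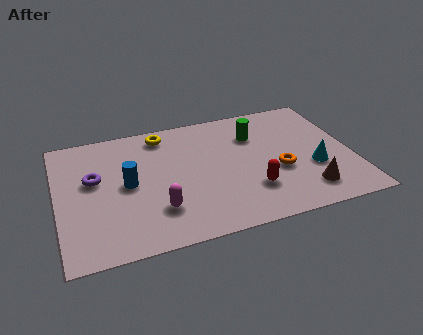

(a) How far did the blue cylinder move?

1.5

The blue cylinder moved from about (3.6, 2.5) to (2.6, 3.6), a distance of √(1.0² + 1.1²) ≈ 1.5.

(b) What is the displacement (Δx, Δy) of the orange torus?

(0.9, -1.8)

The orange torus started near (7.3, 4.6) and ended near (8.2, 2.8).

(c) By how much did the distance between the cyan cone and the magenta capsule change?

+0.5

They were about 5.4 units apart before and 5.9 after — 0.5 units further apart.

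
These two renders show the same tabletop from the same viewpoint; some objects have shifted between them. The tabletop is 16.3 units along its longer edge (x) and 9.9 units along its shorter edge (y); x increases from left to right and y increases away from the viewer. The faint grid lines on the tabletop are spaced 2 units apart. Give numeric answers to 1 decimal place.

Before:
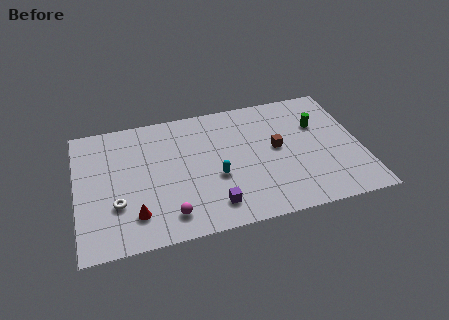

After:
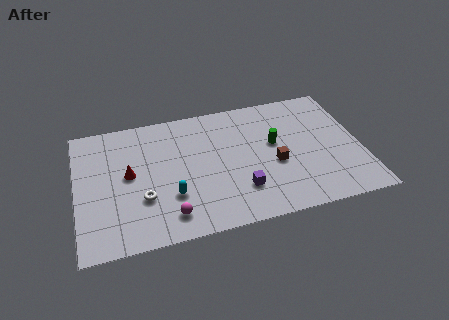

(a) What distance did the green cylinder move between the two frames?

2.8

From (14.0, 6.6) to (11.4, 5.7), the green cylinder covered √(2.6² + 0.9²) ≈ 2.8 units.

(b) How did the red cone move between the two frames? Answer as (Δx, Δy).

(-0.2, 3.1)

The red cone started near (3.2, 2.2) and ended near (3.0, 5.3).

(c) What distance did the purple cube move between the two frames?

1.8

The purple cube was near (7.6, 1.8) before and (9.2, 2.6) after, so it travelled √(1.6² + 0.8²) ≈ 1.8 units.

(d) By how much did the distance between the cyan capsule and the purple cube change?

+1.8

They were about 2.1 units apart before and 3.9 after — 1.8 units further apart.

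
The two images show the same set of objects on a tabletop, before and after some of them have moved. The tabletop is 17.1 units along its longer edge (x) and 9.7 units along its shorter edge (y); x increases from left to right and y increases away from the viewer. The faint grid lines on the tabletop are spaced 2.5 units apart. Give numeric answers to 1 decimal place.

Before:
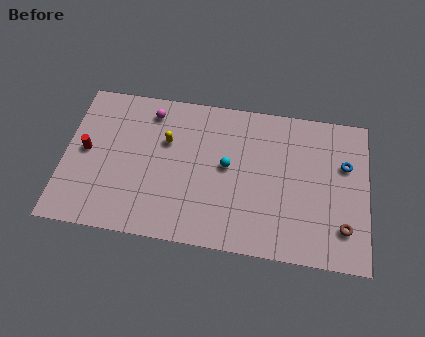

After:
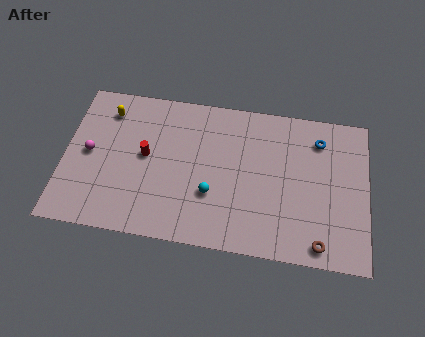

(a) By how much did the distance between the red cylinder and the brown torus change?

-4.1

They were about 14.8 units apart before and 10.7 after — 4.1 units closer together.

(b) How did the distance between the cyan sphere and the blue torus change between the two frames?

+0.7

Before: roughly 6.7 units apart; after: 7.4. That's 0.7 units further apart.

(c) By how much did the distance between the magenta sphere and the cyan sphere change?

+1.8

Before: roughly 5.4 units apart; after: 7.2. That's 1.8 units further apart.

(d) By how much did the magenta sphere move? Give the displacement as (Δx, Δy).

(-3.3, -3.2)

The magenta sphere started near (4.7, 8.1) and ended near (1.4, 4.9).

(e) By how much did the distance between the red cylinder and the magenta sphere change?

-1.5

The distance was about 4.7 in the first image and 3.2 in the second, so they moved 1.5 units closer together.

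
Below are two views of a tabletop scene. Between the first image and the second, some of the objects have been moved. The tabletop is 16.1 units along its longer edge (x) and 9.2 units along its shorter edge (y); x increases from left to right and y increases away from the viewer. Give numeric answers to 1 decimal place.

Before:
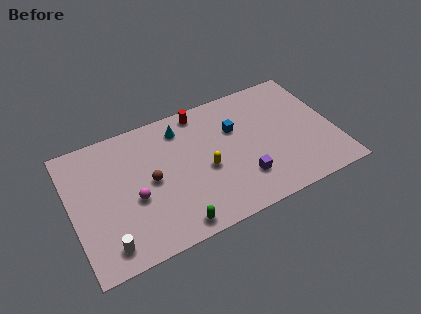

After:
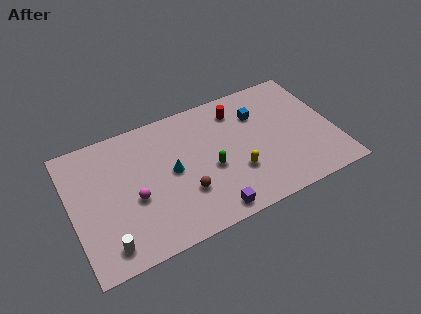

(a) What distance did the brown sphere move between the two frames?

2.5

The brown sphere was near (4.8, 4.6) before and (6.7, 2.9) after, so it travelled √(1.9² + 1.7²) ≈ 2.5 units.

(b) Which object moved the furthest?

the green capsule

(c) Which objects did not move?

the magenta sphere and the white cylinder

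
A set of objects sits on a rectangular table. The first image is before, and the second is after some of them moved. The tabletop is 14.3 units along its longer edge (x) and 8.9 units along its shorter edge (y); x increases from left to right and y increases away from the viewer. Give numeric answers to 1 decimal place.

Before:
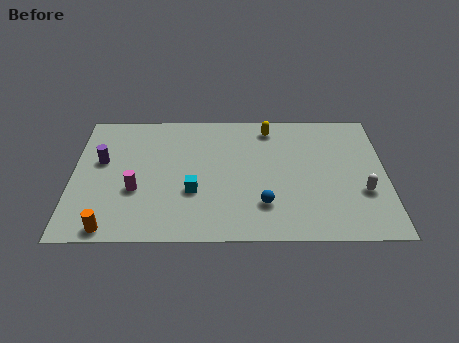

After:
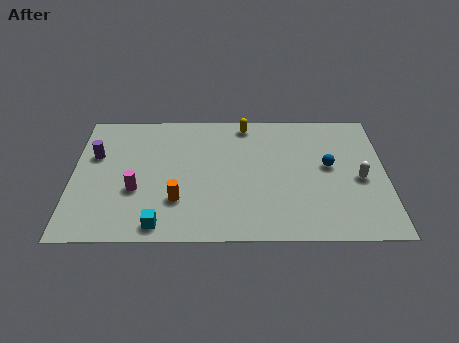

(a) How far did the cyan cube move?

2.7

From (5.5, 3.2) to (4.0, 1.0), the cyan cube covered √(1.5² + 2.2²) ≈ 2.7 units.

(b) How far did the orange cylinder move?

3.5

From (1.8, 0.8) to (4.8, 2.6), the orange cylinder covered √(3.0² + 1.8²) ≈ 3.5 units.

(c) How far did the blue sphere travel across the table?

4.0

The blue sphere was near (8.7, 2.3) before and (11.7, 4.9) after, so it travelled √(3.0² + 2.6²) ≈ 4.0 units.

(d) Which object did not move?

the magenta cylinder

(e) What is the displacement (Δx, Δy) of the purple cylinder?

(-0.3, 0.4)

From the two frames, the purple cylinder sits at roughly (1.3, 5.3) before and (1.0, 5.7) after.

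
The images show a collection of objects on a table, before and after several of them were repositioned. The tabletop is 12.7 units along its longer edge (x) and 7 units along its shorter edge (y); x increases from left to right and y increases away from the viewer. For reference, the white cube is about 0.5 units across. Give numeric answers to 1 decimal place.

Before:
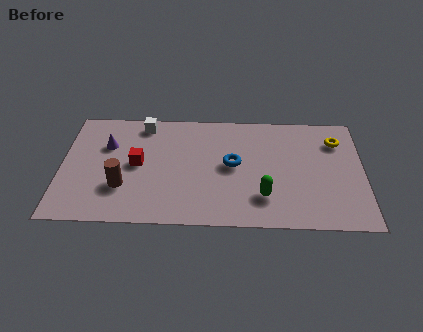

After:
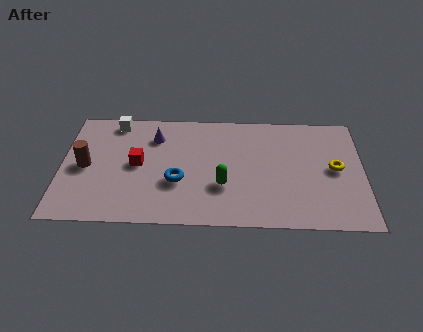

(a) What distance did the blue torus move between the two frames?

2.5

From (7.2, 3.7) to (4.9, 2.6), the blue torus covered √(2.3² + 1.1²) ≈ 2.5 units.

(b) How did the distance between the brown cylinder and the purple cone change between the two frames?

+0.9

The distance was about 2.6 in the first image and 3.5 in the second, so they moved 0.9 units further apart.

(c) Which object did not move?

the red cube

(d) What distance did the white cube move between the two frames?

1.2

The white cube moved from about (3.4, 6.1) to (2.2, 6.2), a distance of √(1.2² + 0.1²) ≈ 1.2.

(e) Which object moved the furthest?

the blue torus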